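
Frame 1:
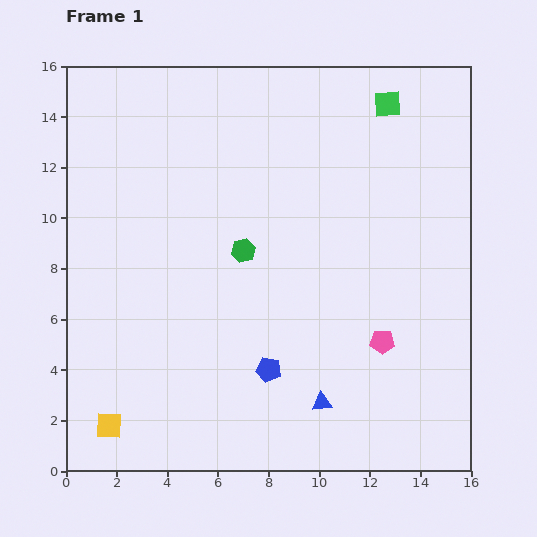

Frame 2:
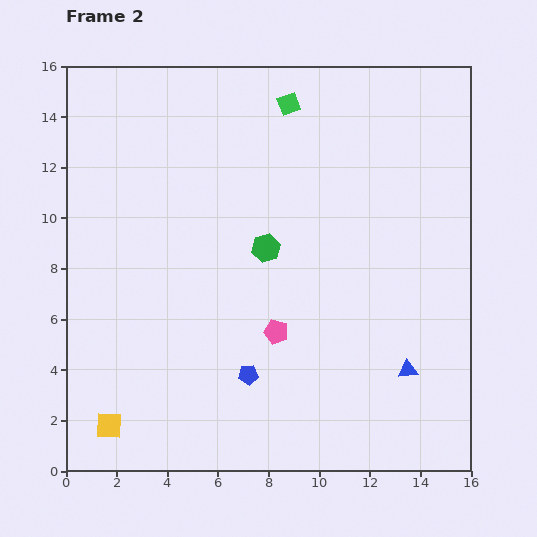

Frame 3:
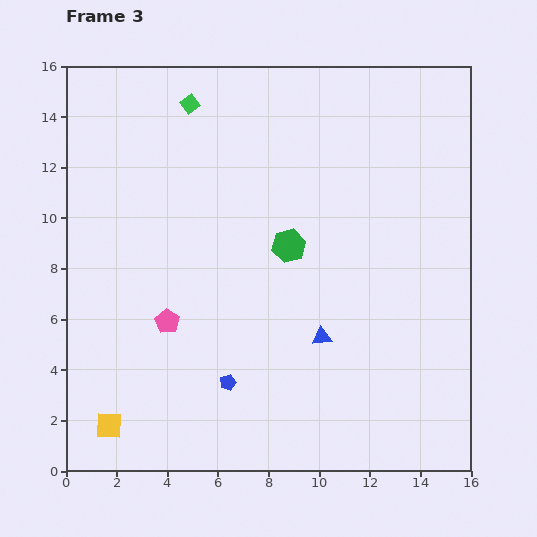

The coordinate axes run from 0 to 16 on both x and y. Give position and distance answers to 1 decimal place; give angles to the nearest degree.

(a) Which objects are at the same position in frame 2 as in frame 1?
the yellow square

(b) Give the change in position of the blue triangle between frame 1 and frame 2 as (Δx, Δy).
(3.4, 1.3)

The blue triangle was at (10.1, 2.7) in frame 1 and (13.5, 4.0) in frame 2.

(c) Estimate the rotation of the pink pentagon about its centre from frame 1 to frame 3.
31° clockwise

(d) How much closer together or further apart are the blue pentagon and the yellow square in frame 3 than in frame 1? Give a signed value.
-1.7

Distance in frame 1: 6.7. Distance in frame 3: 5.0.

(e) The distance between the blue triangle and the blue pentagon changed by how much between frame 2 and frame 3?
-2.2

Distance in frame 2: 6.3. Distance in frame 3: 4.1.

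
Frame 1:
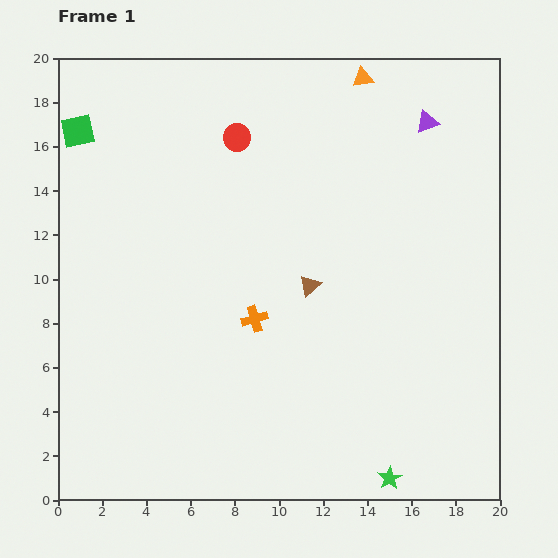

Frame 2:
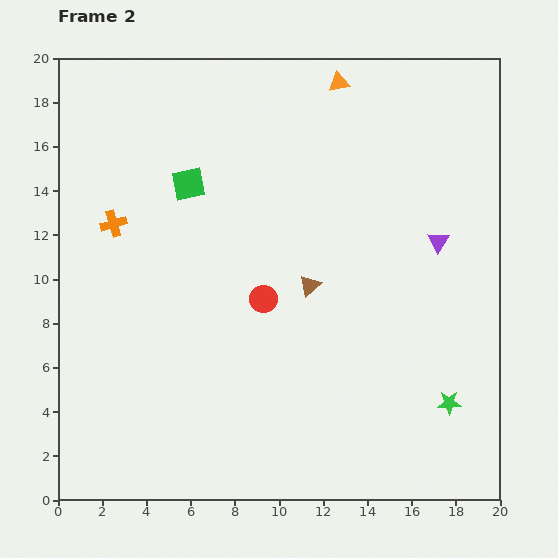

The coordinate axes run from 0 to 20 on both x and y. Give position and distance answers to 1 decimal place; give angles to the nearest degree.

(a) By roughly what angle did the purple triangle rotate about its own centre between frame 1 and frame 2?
36° counter-clockwise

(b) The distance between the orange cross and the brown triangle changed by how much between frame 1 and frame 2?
+6.4

Distance in frame 1: 2.9. Distance in frame 2: 9.3.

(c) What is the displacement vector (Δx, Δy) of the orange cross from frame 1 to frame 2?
(-6.4, 4.3)

The orange cross was at (8.9, 8.2) in frame 1 and (2.5, 12.5) in frame 2.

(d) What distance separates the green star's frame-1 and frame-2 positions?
4.3

The green star moved from (15.0, 1.0) to (17.7, 4.4), a distance of √(2.7² + 3.4²) ≈ 4.3.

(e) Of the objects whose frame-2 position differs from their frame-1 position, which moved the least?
the orange triangle

(moved 1.1)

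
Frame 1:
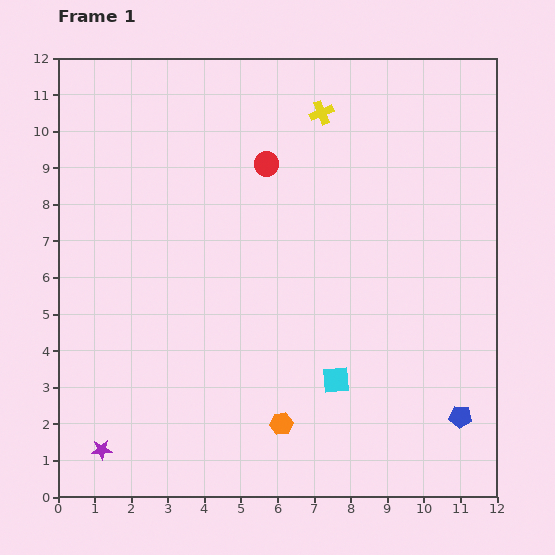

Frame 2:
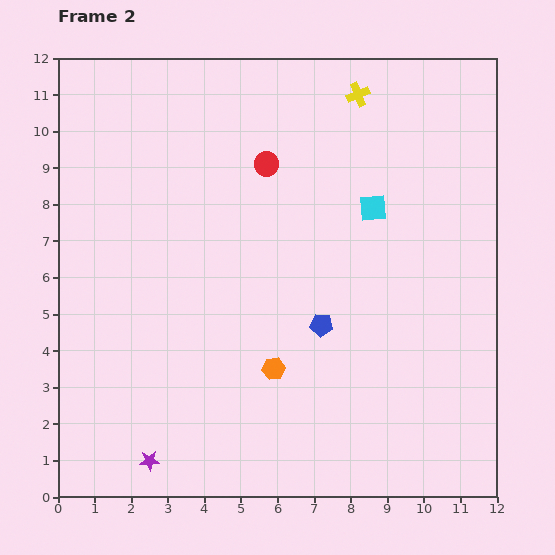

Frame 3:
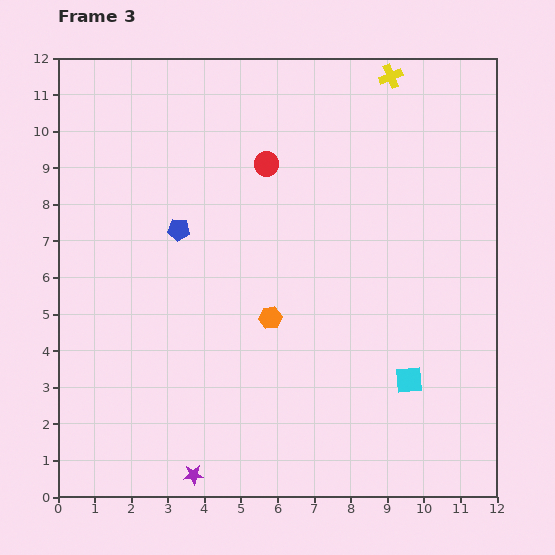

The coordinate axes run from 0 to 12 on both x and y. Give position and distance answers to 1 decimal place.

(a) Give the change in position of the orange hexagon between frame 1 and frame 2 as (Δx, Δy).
(-0.2, 1.5)

The orange hexagon was at (6.1, 2.0) in frame 1 and (5.9, 3.5) in frame 2.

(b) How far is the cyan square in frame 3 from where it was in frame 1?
2.0

The cyan square moved from (7.6, 3.2) to (9.6, 3.2), a distance of √(2.0² + 0.0²) ≈ 2.0.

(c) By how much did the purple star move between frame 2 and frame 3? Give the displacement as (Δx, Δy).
(1.2, -0.4)

The purple star was at (2.5, 1.0) in frame 2 and (3.7, 0.6) in frame 3.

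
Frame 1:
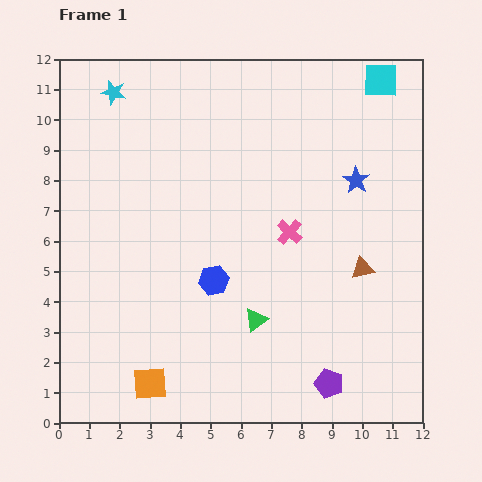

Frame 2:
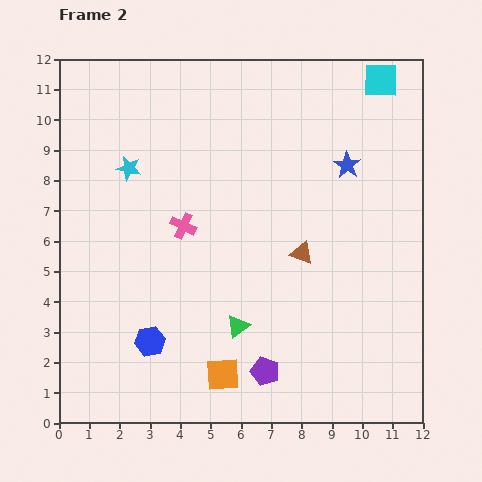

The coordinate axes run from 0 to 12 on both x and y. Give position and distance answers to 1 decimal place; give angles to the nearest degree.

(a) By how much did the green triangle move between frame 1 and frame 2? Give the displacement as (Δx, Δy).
(-0.6, -0.2)

The green triangle was at (6.5, 3.4) in frame 1 and (5.9, 3.2) in frame 2.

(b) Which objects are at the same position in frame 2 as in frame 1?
the cyan square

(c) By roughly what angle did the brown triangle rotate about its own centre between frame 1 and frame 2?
29° clockwise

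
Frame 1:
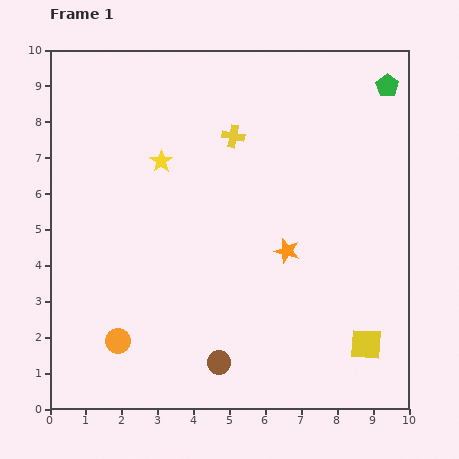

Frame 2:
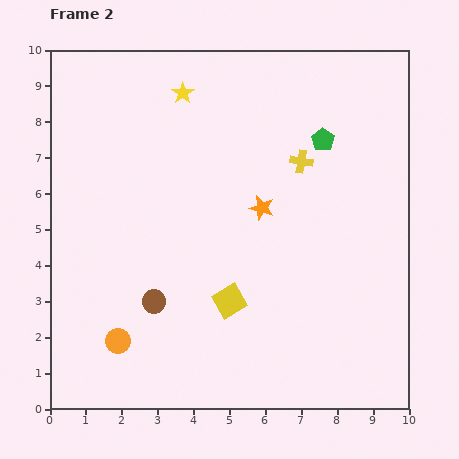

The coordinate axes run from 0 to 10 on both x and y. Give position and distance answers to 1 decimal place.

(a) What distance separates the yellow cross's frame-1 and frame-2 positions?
2.0

The yellow cross moved from (5.1, 7.6) to (7.0, 6.9), a distance of √(1.9² + 0.7²) ≈ 2.0.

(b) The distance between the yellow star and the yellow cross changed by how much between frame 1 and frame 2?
+1.7

Distance in frame 1: 2.1. Distance in frame 2: 3.8.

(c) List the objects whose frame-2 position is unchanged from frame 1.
the orange circle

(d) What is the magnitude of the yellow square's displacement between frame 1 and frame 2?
4.0

The yellow square moved from (8.8, 1.8) to (5.0, 3.0), a distance of √(3.8² + 1.2²) ≈ 4.0.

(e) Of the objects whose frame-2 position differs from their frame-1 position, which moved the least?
the orange star

(moved 1.4)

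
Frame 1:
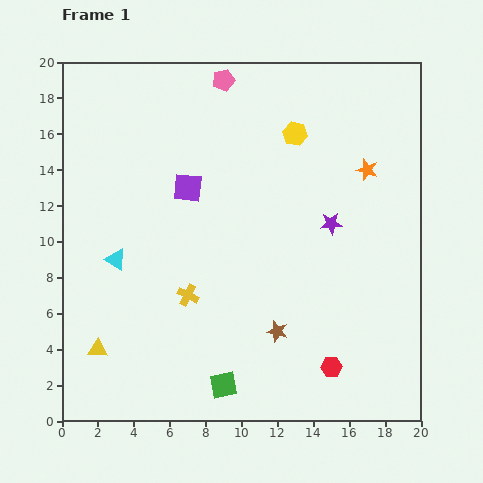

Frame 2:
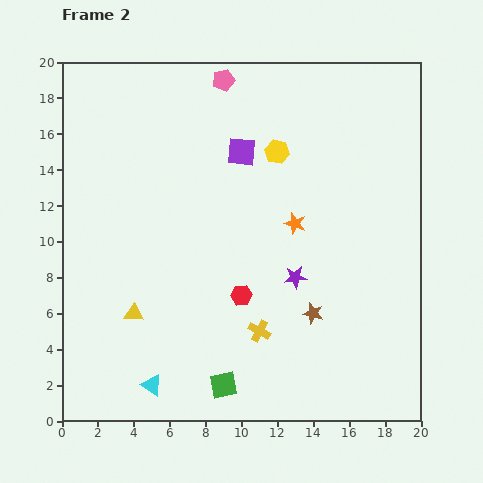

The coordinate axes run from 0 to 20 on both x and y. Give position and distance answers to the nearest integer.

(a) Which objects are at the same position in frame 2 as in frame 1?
the pink pentagon, the green square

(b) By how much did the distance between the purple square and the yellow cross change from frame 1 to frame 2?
+4

Distance in frame 1: 6. Distance in frame 2: 10.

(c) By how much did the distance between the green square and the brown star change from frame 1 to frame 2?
+2

Distance in frame 1: 4. Distance in frame 2: 6.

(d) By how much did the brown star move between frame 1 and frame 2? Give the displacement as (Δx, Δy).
(2, 1)

The brown star was at (12, 5) in frame 1 and (14, 6) in frame 2.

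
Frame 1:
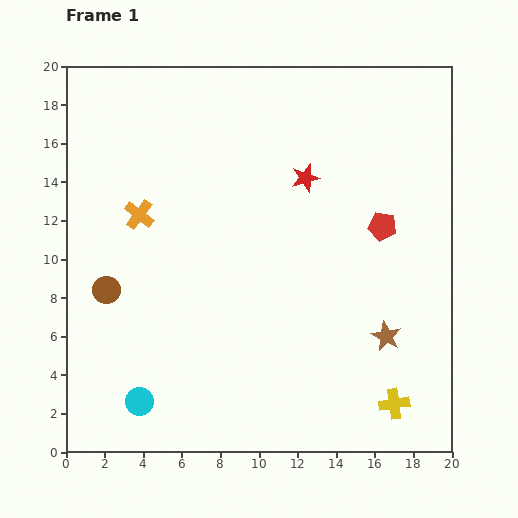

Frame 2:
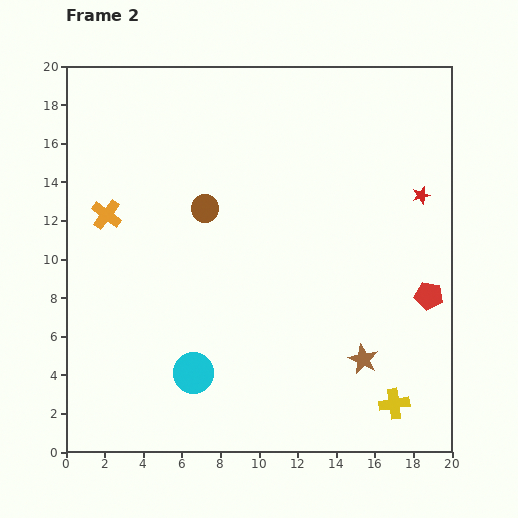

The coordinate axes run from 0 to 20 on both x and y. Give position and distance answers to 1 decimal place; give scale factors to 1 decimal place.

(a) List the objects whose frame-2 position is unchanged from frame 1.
the yellow cross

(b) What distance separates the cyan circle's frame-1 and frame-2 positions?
3.2

The cyan circle moved from (3.8, 2.6) to (6.6, 4.1), a distance of √(2.8² + 1.5²) ≈ 3.2.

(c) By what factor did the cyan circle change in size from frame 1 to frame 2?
1.4×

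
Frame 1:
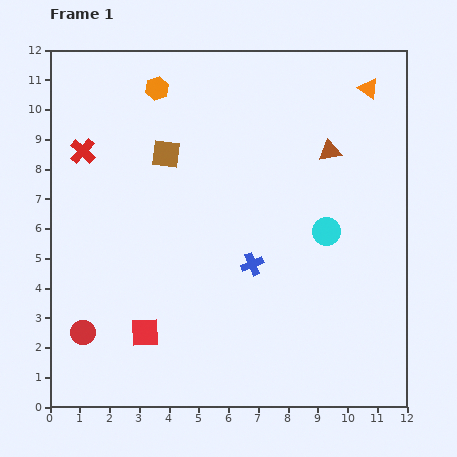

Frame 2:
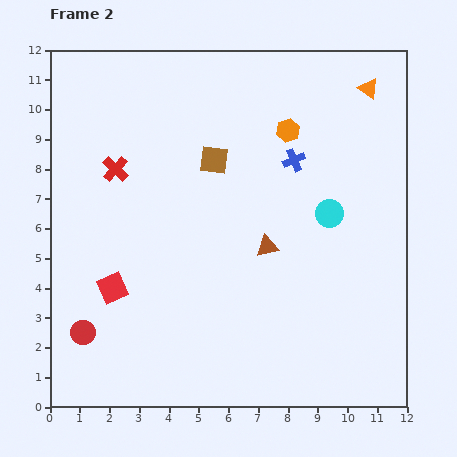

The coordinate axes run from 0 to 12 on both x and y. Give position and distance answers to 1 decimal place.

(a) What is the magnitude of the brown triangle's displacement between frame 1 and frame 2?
3.8

The brown triangle moved from (9.4, 8.6) to (7.3, 5.4), a distance of √(2.1² + 3.2²) ≈ 3.8.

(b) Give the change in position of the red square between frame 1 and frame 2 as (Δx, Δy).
(-1.1, 1.5)

The red square was at (3.2, 2.5) in frame 1 and (2.1, 4.0) in frame 2.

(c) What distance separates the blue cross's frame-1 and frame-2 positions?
3.8

The blue cross moved from (6.8, 4.8) to (8.2, 8.3), a distance of √(1.4² + 3.5²) ≈ 3.8.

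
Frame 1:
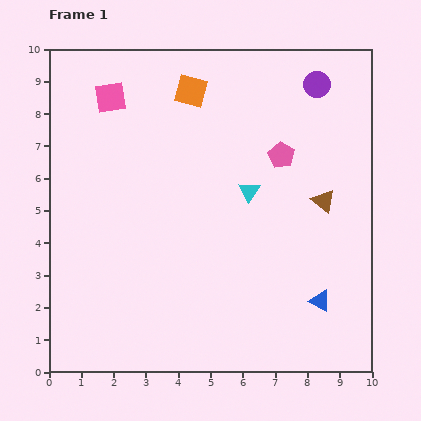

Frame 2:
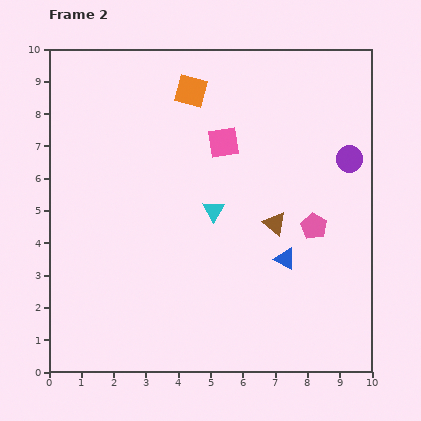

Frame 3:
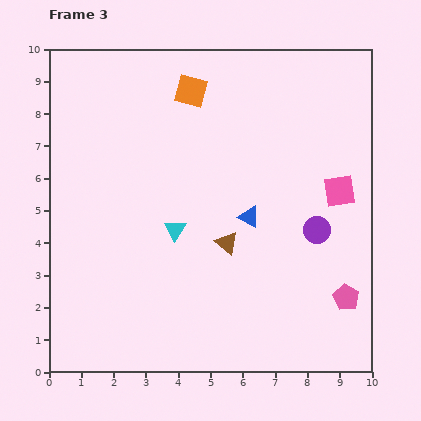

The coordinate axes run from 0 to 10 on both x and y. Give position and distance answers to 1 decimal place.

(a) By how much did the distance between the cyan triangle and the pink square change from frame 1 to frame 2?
-3.1

Distance in frame 1: 5.2. Distance in frame 2: 2.1.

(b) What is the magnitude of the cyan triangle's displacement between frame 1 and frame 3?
2.6

The cyan triangle moved from (6.2, 5.6) to (3.9, 4.4), a distance of √(2.3² + 1.2²) ≈ 2.6.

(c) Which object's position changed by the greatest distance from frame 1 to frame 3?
the pink square

(moved 7.7; next 4.8)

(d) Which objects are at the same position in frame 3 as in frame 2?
the orange square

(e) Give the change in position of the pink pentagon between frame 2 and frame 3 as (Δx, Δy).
(1.0, -2.2)

The pink pentagon was at (8.2, 4.5) in frame 2 and (9.2, 2.3) in frame 3.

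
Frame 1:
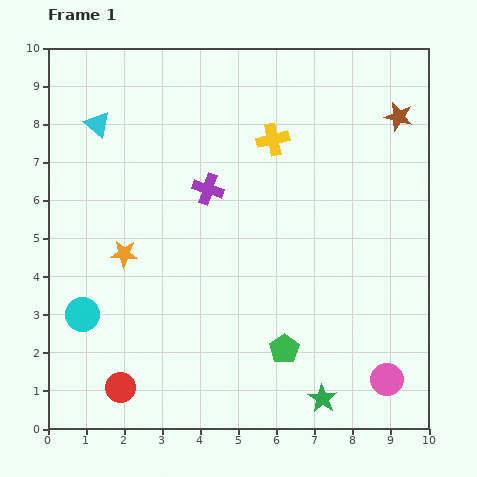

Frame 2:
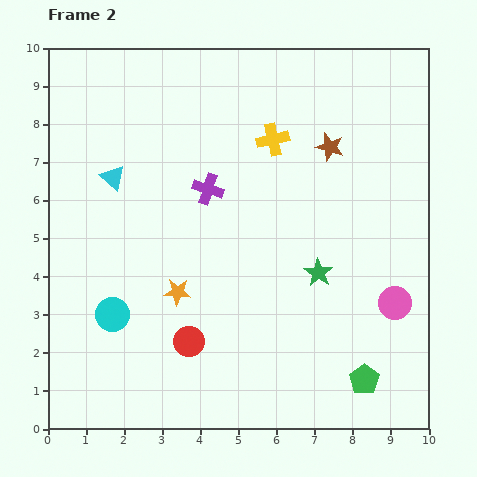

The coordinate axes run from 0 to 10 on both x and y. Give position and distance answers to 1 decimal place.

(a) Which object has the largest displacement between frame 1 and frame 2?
the green star

(moved 3.3; next 2.2)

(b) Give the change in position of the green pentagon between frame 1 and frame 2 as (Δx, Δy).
(2.1, -0.8)

The green pentagon was at (6.2, 2.1) in frame 1 and (8.3, 1.3) in frame 2.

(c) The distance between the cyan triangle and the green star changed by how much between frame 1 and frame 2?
-3.3

Distance in frame 1: 9.3. Distance in frame 2: 6.0.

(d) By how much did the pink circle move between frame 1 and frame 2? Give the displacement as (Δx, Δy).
(0.2, 2.0)

The pink circle was at (8.9, 1.3) in frame 1 and (9.1, 3.3) in frame 2.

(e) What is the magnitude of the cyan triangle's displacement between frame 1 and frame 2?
1.5

The cyan triangle moved from (1.3, 8.0) to (1.7, 6.6), a distance of √(0.4² + 1.4²) ≈ 1.5.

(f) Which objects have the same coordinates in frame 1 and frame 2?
the purple cross, the yellow cross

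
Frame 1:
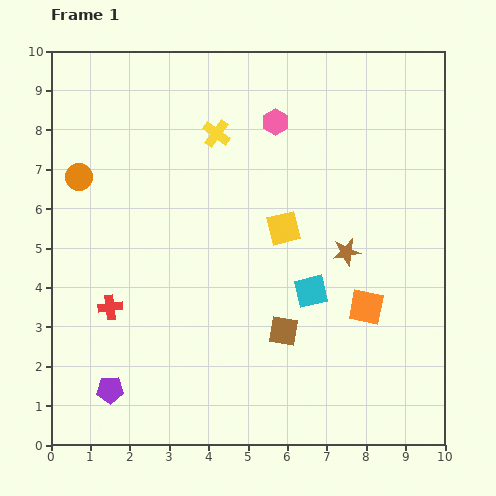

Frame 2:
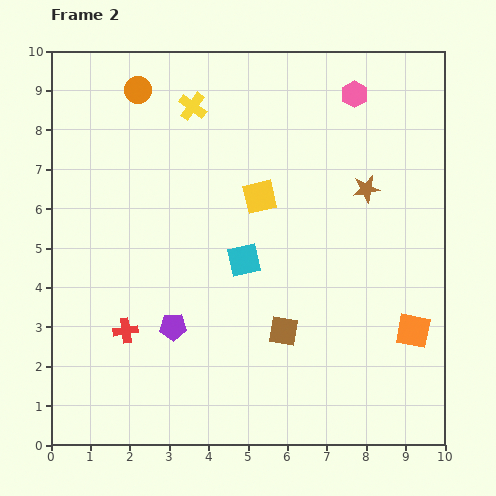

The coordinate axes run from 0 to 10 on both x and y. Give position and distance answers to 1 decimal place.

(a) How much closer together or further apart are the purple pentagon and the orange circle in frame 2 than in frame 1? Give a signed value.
+0.6

Distance in frame 1: 5.5. Distance in frame 2: 6.1.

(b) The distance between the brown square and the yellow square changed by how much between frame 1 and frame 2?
+0.9

Distance in frame 1: 2.6. Distance in frame 2: 3.5.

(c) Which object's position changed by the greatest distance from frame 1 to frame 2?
the orange circle

(moved 2.7; next 2.3)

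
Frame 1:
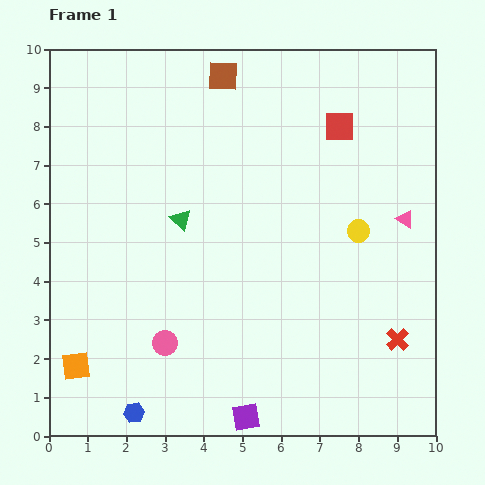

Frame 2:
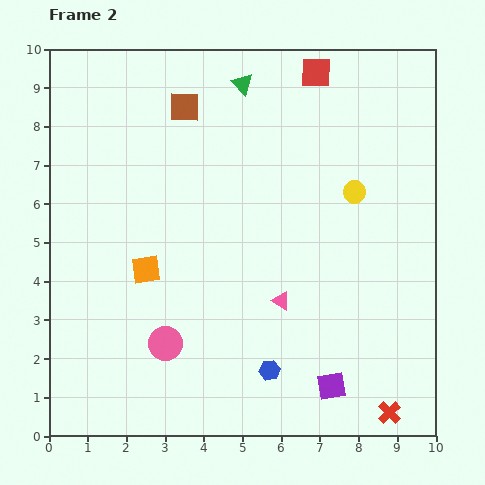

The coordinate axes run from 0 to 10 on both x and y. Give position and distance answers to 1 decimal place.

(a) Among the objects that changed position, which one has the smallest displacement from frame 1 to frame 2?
the yellow circle

(moved 1.0)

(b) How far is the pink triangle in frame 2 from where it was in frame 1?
3.8

The pink triangle moved from (9.2, 5.6) to (6.0, 3.5), a distance of √(3.2² + 2.1²) ≈ 3.8.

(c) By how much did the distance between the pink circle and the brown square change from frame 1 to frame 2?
-1.0

Distance in frame 1: 7.1. Distance in frame 2: 6.1.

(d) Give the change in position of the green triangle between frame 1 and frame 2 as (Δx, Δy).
(1.6, 3.5)

The green triangle was at (3.4, 5.6) in frame 1 and (5.0, 9.1) in frame 2.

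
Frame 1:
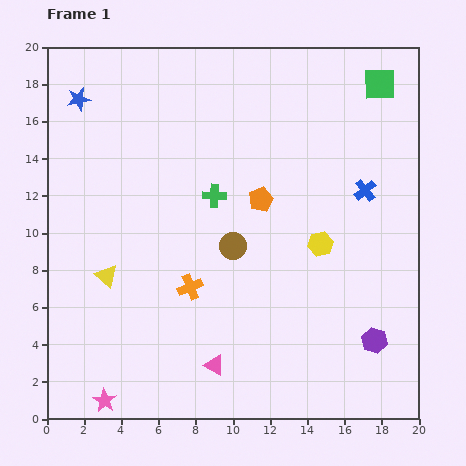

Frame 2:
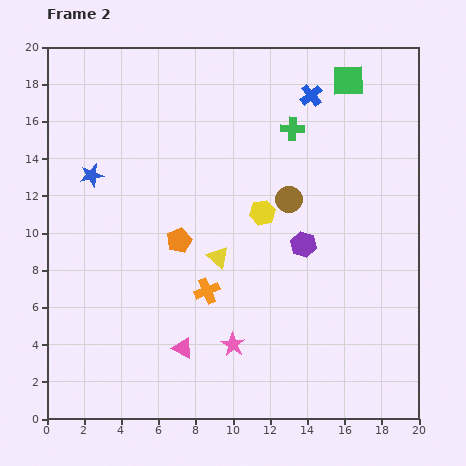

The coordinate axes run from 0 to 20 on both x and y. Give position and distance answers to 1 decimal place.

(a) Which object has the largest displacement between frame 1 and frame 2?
the pink star

(moved 7.5; next 6.4)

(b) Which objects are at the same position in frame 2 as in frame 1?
none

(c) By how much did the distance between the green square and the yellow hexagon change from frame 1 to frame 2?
-0.7

Distance in frame 1: 9.2. Distance in frame 2: 8.5.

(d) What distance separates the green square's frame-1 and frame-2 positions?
1.7

The green square moved from (17.9, 18.0) to (16.2, 18.2), a distance of √(1.7² + 0.2²) ≈ 1.7.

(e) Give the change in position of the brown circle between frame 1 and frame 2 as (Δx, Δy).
(3.0, 2.5)

The brown circle was at (10.0, 9.3) in frame 1 and (13.0, 11.8) in frame 2.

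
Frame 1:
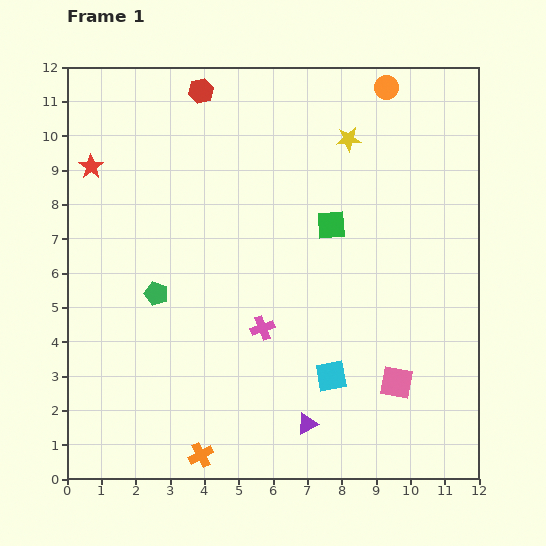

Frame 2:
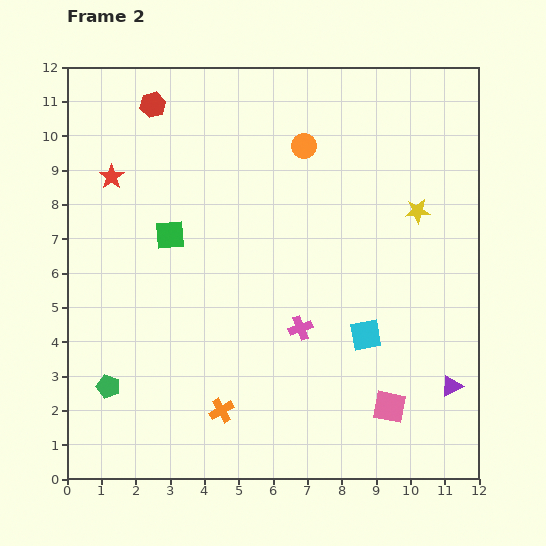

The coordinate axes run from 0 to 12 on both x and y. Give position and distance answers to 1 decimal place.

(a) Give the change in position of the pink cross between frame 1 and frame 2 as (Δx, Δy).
(1.1, 0.0)

The pink cross was at (5.7, 4.4) in frame 1 and (6.8, 4.4) in frame 2.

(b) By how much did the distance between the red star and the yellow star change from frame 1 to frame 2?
+1.5

Distance in frame 1: 7.5. Distance in frame 2: 9.0.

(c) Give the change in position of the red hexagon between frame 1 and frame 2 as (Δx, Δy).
(-1.4, -0.4)

The red hexagon was at (3.9, 11.3) in frame 1 and (2.5, 10.9) in frame 2.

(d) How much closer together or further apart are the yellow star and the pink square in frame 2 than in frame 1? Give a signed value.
-1.4

Distance in frame 1: 7.2. Distance in frame 2: 5.8.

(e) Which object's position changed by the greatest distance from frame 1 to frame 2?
the green square

(moved 4.7; next 4.3)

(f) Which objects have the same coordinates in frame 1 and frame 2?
none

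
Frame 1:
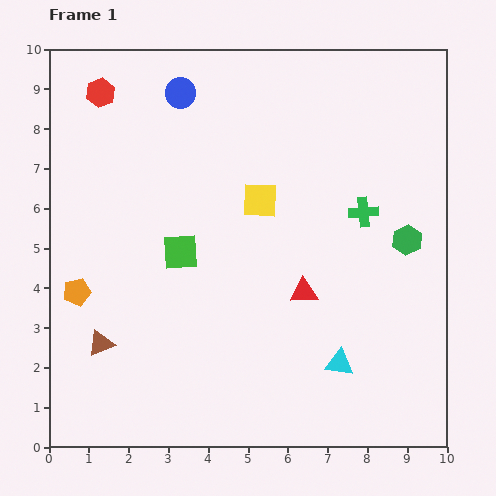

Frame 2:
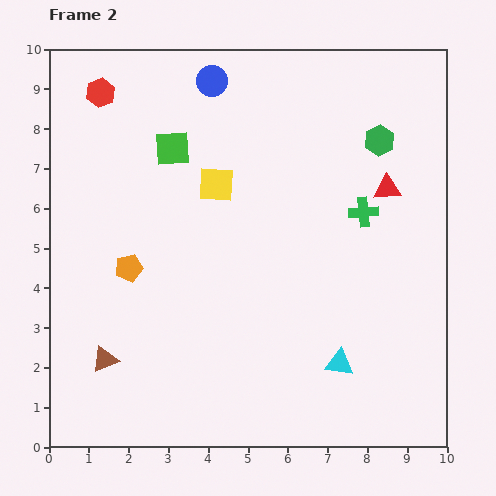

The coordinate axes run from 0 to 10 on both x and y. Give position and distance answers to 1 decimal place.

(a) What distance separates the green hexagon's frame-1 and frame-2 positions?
2.6

The green hexagon moved from (9.0, 5.2) to (8.3, 7.7), a distance of √(0.7² + 2.5²) ≈ 2.6.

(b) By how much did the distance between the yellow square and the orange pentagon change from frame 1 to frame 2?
-2.1

Distance in frame 1: 5.1. Distance in frame 2: 3.0.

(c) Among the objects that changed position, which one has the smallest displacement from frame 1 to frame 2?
the brown triangle

(moved 0.4)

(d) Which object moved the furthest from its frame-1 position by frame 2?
the red triangle

(moved 3.3; next 2.6)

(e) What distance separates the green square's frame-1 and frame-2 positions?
2.6

The green square moved from (3.3, 4.9) to (3.1, 7.5), a distance of √(0.2² + 2.6²) ≈ 2.6.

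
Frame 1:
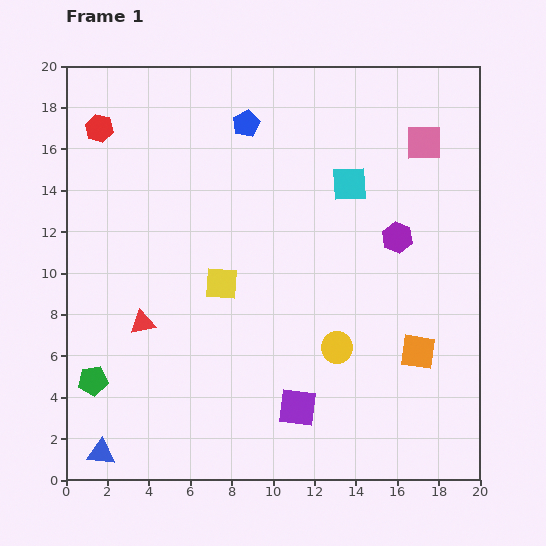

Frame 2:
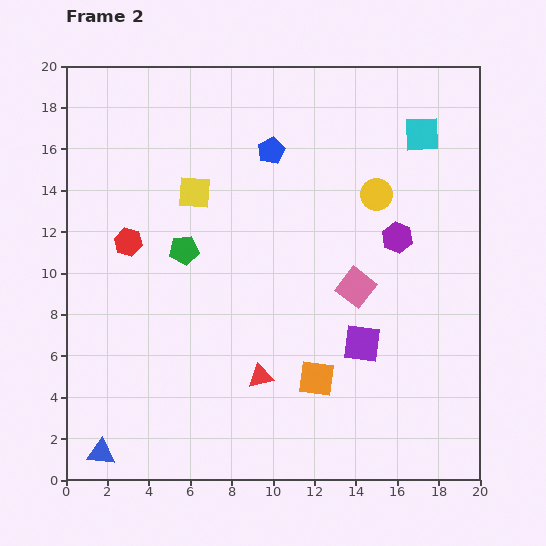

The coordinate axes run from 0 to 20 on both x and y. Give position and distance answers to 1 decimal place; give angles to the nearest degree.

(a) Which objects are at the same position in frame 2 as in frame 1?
the purple hexagon, the blue triangle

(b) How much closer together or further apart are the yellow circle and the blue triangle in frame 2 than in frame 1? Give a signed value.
+5.8

Distance in frame 1: 12.5. Distance in frame 2: 18.3.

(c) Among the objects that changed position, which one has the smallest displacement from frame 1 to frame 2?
the blue pentagon

(moved 1.8)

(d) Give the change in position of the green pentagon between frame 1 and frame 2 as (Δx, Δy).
(4.4, 6.3)

The green pentagon was at (1.3, 4.8) in frame 1 and (5.7, 11.1) in frame 2.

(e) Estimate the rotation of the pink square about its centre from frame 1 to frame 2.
38° clockwise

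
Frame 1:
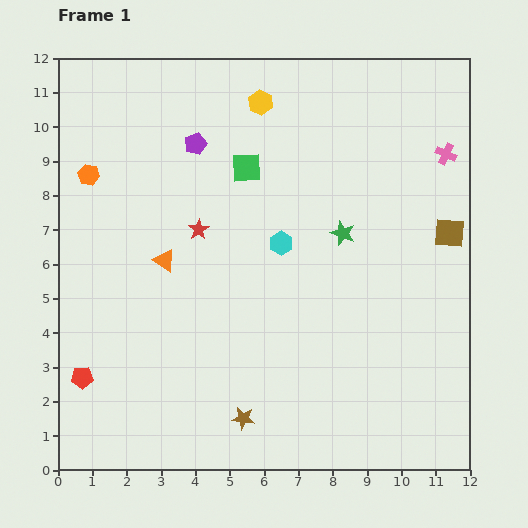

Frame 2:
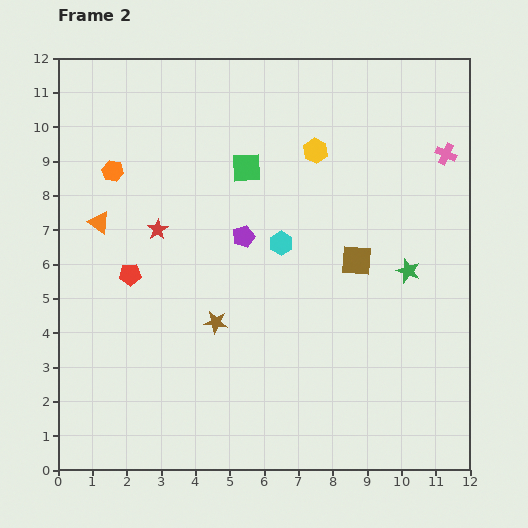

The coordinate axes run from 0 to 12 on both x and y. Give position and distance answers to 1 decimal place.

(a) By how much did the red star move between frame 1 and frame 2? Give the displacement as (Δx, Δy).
(-1.2, 0.0)

The red star was at (4.1, 7.0) in frame 1 and (2.9, 7.0) in frame 2.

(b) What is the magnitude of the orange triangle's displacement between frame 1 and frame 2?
2.2

The orange triangle moved from (3.1, 6.1) to (1.2, 7.2), a distance of √(1.9² + 1.1²) ≈ 2.2.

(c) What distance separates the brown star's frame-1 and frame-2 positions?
2.9

The brown star moved from (5.4, 1.5) to (4.6, 4.3), a distance of √(0.8² + 2.8²) ≈ 2.9.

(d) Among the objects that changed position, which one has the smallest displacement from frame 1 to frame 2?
the orange hexagon

(moved 0.7)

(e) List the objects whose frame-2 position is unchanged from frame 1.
the pink cross, the cyan hexagon, the green square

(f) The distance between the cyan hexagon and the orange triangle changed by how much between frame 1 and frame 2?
+1.9

Distance in frame 1: 3.4. Distance in frame 2: 5.3.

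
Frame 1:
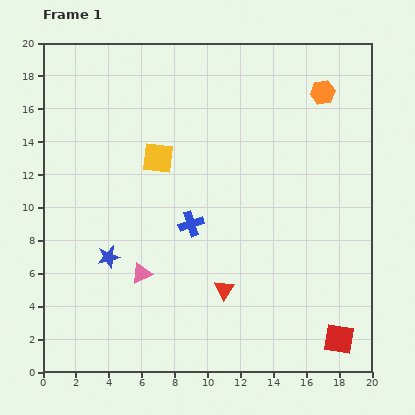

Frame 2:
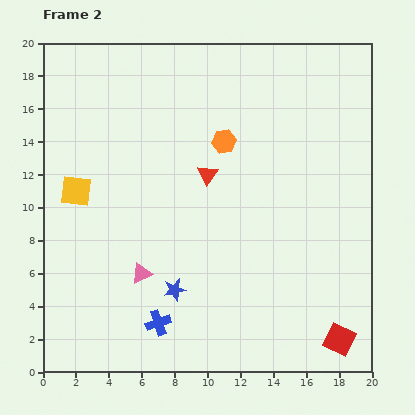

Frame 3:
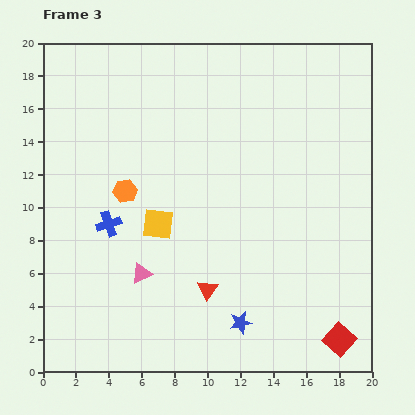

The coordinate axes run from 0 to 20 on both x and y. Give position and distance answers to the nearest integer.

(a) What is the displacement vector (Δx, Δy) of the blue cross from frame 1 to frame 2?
(-2, -6)

The blue cross was at (9, 9) in frame 1 and (7, 3) in frame 2.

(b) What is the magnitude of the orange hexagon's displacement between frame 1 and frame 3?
13

The orange hexagon moved from (17, 17) to (5, 11), a distance of √(12² + 6²) ≈ 13.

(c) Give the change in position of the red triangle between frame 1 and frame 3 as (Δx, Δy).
(-1, 0)

The red triangle was at (11, 5) in frame 1 and (10, 5) in frame 3.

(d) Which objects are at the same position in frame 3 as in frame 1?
the red square, the pink triangle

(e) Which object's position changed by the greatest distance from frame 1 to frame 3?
the orange hexagon

(moved 13; next 9)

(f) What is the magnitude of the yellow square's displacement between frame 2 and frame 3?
5

The yellow square moved from (2, 11) to (7, 9), a distance of √(5² + 2²) ≈ 5.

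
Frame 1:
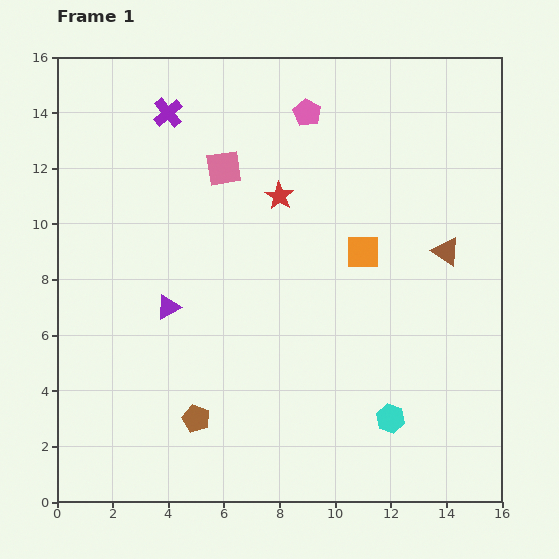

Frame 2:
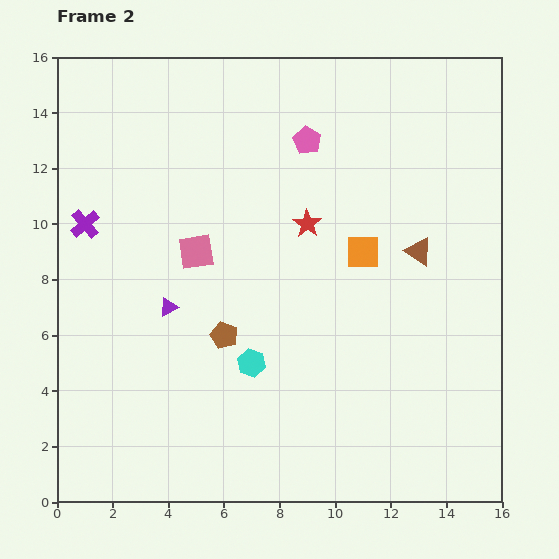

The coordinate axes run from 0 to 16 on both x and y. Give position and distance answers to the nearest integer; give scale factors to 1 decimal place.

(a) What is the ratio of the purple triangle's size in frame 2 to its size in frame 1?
0.8×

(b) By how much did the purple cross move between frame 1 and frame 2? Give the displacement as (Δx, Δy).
(-3, -4)

The purple cross was at (4, 14) in frame 1 and (1, 10) in frame 2.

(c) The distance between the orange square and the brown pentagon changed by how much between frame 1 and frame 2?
-2

Distance in frame 1: 8. Distance in frame 2: 6.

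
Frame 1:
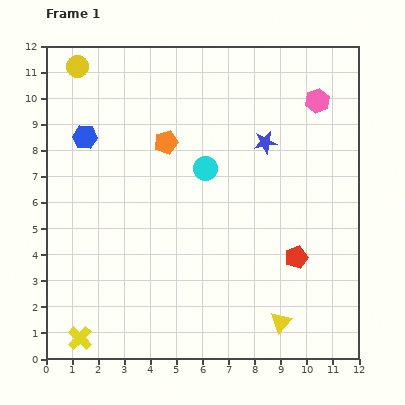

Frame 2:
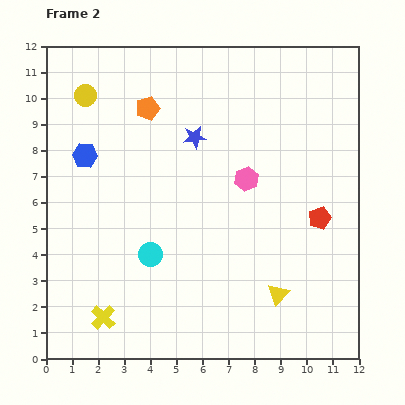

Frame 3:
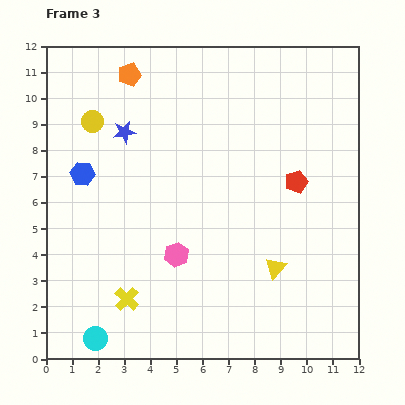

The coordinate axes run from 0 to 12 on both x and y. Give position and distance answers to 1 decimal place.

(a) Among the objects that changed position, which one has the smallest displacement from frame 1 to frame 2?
the blue hexagon

(moved 0.7)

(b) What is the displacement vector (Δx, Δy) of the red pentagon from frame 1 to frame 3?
(0.0, 2.9)

The red pentagon was at (9.6, 3.9) in frame 1 and (9.6, 6.8) in frame 3.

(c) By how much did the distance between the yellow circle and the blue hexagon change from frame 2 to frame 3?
-0.3

Distance in frame 2: 2.3. Distance in frame 3: 2.0.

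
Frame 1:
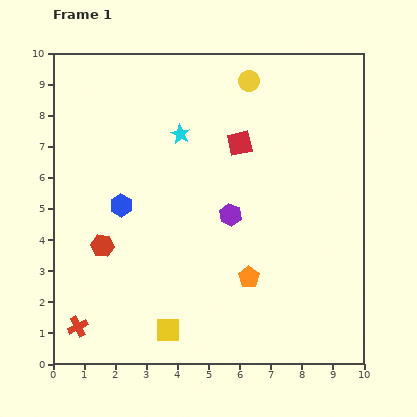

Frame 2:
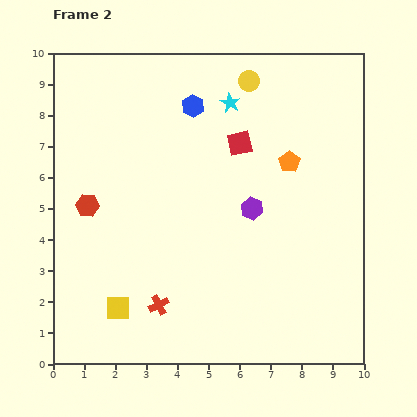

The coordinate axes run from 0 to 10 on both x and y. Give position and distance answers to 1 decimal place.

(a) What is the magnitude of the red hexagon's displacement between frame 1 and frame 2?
1.4

The red hexagon moved from (1.6, 3.8) to (1.1, 5.1), a distance of √(0.5² + 1.3²) ≈ 1.4.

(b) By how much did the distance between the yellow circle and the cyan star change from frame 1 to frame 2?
-1.9

Distance in frame 1: 2.8. Distance in frame 2: 0.9.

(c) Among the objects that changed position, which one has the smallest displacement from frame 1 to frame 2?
the purple hexagon

(moved 0.7)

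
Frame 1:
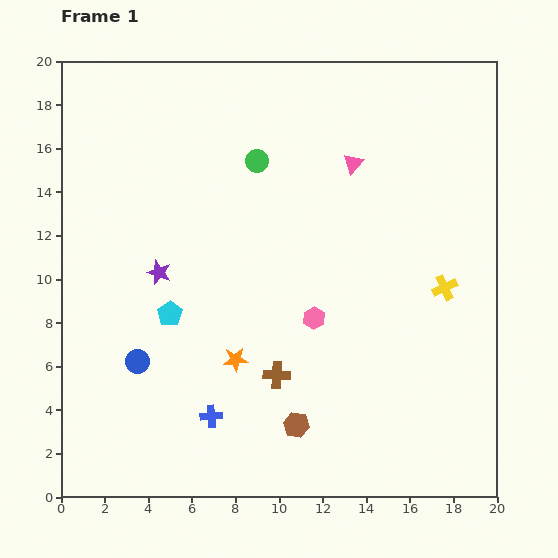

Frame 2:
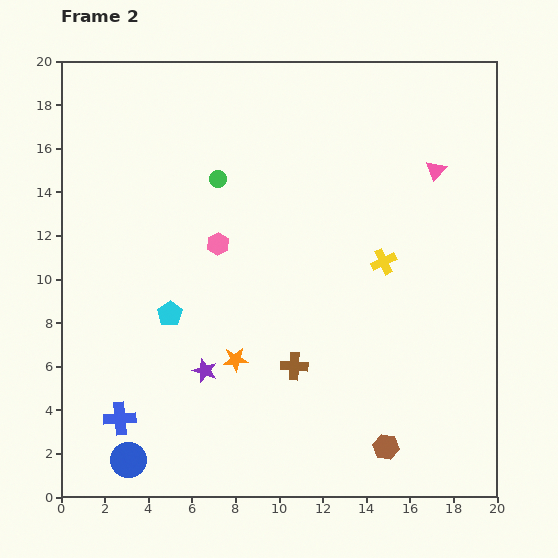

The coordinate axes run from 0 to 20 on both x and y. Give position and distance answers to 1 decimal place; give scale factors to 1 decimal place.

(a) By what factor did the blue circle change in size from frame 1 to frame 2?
1.5×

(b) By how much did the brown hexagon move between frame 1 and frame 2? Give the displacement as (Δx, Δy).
(4.1, -1.0)

The brown hexagon was at (10.8, 3.3) in frame 1 and (14.9, 2.3) in frame 2.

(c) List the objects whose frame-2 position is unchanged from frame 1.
the cyan pentagon, the orange star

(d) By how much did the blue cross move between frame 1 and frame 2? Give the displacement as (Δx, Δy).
(-4.2, -0.1)

The blue cross was at (6.9, 3.7) in frame 1 and (2.7, 3.6) in frame 2.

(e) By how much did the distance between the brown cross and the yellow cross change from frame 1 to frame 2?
-2.4

Distance in frame 1: 8.7. Distance in frame 2: 6.3.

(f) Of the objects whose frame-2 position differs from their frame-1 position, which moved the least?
the brown cross

(moved 0.9)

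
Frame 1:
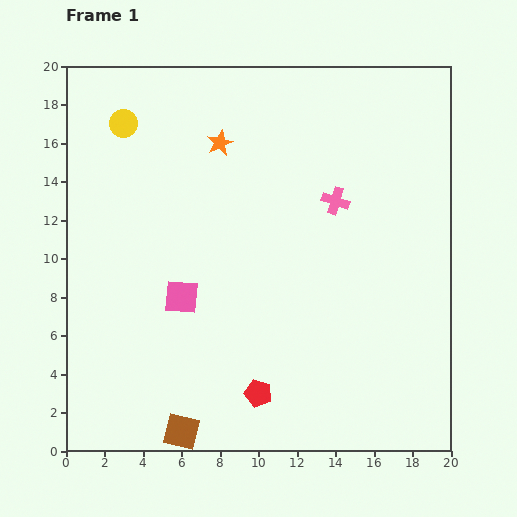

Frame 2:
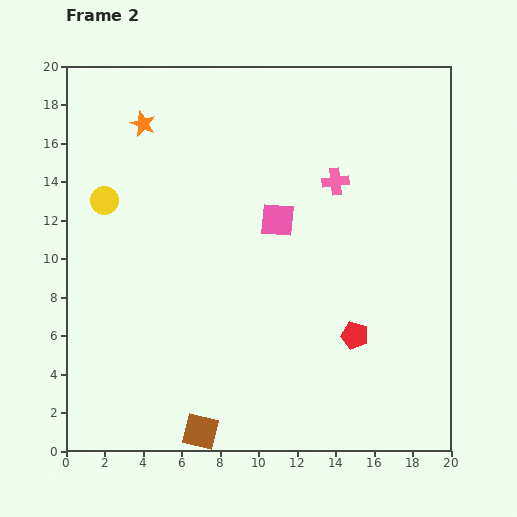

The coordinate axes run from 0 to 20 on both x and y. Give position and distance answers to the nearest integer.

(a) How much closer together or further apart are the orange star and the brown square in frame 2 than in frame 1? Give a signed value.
+1

Distance in frame 1: 15. Distance in frame 2: 16.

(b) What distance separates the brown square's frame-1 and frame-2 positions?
1

The brown square moved from (6, 1) to (7, 1), a distance of √(1² + 0²) ≈ 1.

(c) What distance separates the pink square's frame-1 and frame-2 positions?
6

The pink square moved from (6, 8) to (11, 12), a distance of √(5² + 4²) ≈ 6.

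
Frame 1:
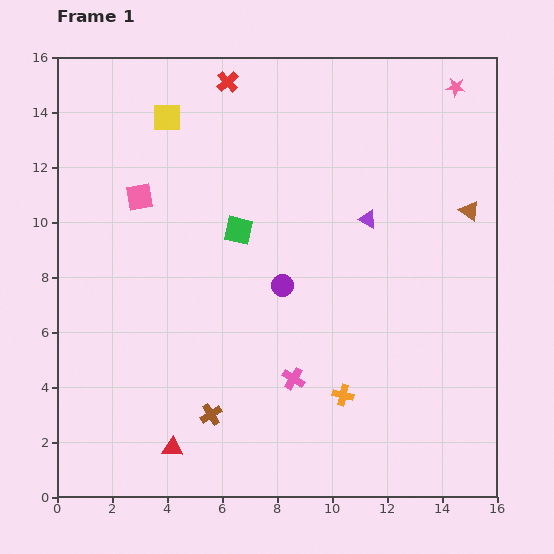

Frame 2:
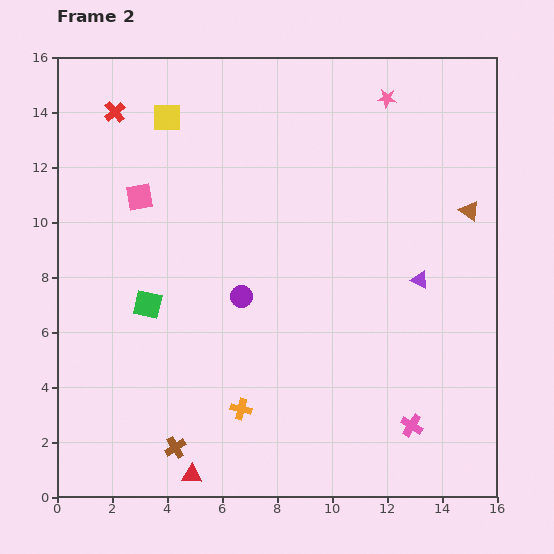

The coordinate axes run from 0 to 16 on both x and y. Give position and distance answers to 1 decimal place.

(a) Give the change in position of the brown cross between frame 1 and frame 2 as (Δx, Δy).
(-1.3, -1.2)

The brown cross was at (5.6, 3.0) in frame 1 and (4.3, 1.8) in frame 2.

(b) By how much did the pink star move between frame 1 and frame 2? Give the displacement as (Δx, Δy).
(-2.5, -0.4)

The pink star was at (14.5, 14.9) in frame 1 and (12.0, 14.5) in frame 2.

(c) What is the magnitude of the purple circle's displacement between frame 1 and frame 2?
1.6

The purple circle moved from (8.2, 7.7) to (6.7, 7.3), a distance of √(1.5² + 0.4²) ≈ 1.6.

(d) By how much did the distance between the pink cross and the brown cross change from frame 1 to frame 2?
+5.3

Distance in frame 1: 3.3. Distance in frame 2: 8.6.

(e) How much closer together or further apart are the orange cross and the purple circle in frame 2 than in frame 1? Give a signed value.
-0.5

Distance in frame 1: 4.6. Distance in frame 2: 4.1.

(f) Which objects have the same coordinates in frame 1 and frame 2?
the brown triangle, the pink square, the yellow square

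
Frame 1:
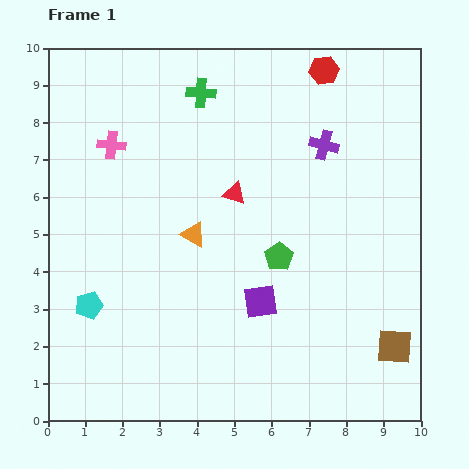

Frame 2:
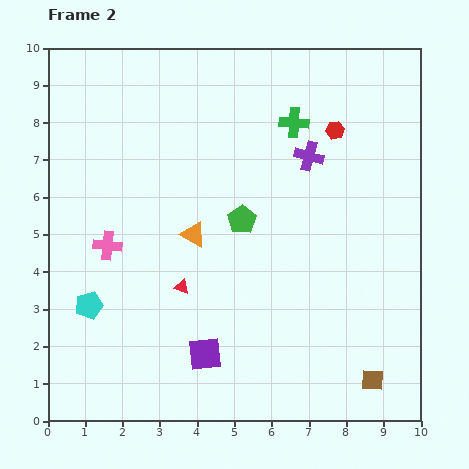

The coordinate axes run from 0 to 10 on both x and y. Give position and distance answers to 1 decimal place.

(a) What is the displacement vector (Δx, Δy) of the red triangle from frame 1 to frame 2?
(-1.4, -2.5)

The red triangle was at (5.0, 6.1) in frame 1 and (3.6, 3.6) in frame 2.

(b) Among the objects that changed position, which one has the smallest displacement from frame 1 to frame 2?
the purple cross

(moved 0.5)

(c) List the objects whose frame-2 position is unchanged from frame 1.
the orange triangle, the cyan pentagon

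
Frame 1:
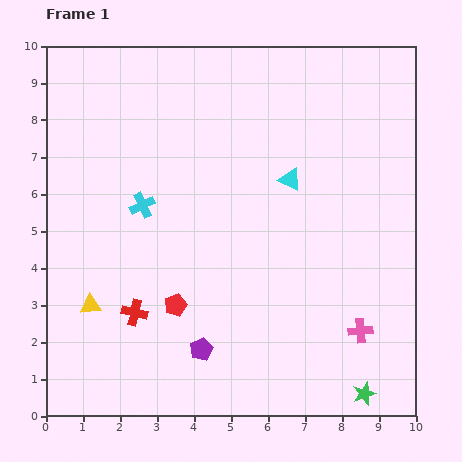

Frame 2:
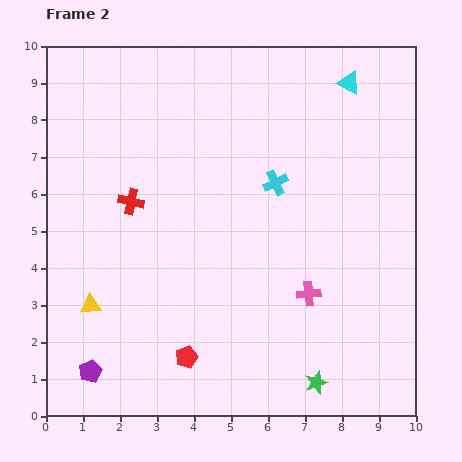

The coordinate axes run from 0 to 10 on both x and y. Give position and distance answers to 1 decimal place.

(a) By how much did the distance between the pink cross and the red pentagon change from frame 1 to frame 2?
-1.3

Distance in frame 1: 5.0. Distance in frame 2: 3.7.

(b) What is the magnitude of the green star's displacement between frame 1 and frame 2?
1.3

The green star moved from (8.6, 0.6) to (7.3, 0.9), a distance of √(1.3² + 0.3²) ≈ 1.3.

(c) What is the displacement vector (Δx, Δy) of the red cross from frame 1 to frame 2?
(-0.1, 3.0)

The red cross was at (2.4, 2.8) in frame 1 and (2.3, 5.8) in frame 2.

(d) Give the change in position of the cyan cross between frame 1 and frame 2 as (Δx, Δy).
(3.6, 0.6)

The cyan cross was at (2.6, 5.7) in frame 1 and (6.2, 6.3) in frame 2.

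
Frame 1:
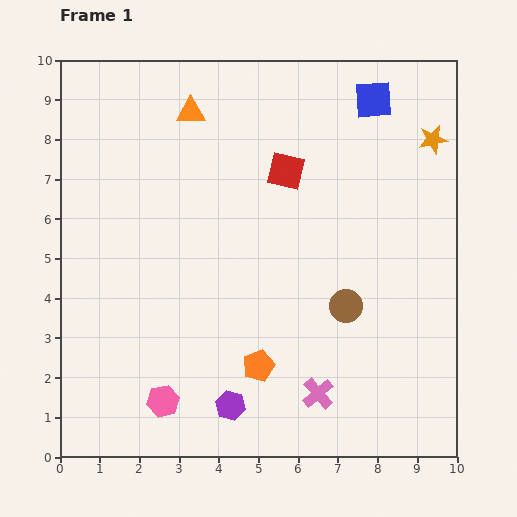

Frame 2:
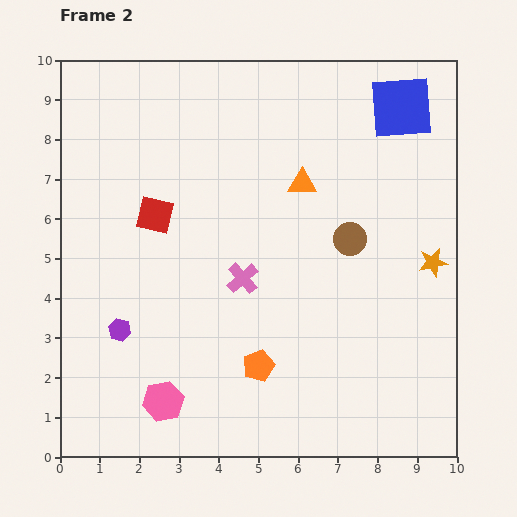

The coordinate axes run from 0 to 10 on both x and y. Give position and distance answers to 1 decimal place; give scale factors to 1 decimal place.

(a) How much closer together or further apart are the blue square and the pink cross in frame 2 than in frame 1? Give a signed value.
-1.6

Distance in frame 1: 7.5. Distance in frame 2: 5.9.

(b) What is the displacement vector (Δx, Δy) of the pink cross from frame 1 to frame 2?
(-1.9, 2.9)

The pink cross was at (6.5, 1.6) in frame 1 and (4.6, 4.5) in frame 2.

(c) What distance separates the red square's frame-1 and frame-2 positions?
3.5

The red square moved from (5.7, 7.2) to (2.4, 6.1), a distance of √(3.3² + 1.1²) ≈ 3.5.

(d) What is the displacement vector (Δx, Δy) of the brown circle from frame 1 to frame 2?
(0.1, 1.7)

The brown circle was at (7.2, 3.8) in frame 1 and (7.3, 5.5) in frame 2.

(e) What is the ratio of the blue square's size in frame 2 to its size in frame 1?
1.7×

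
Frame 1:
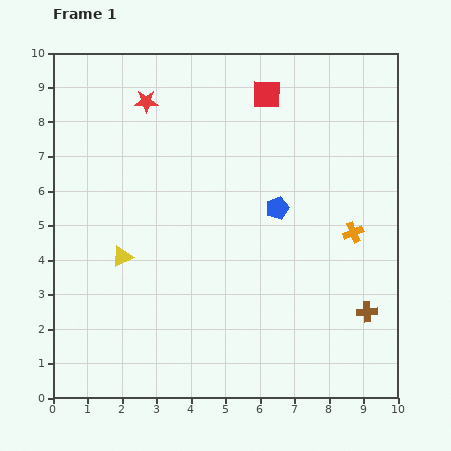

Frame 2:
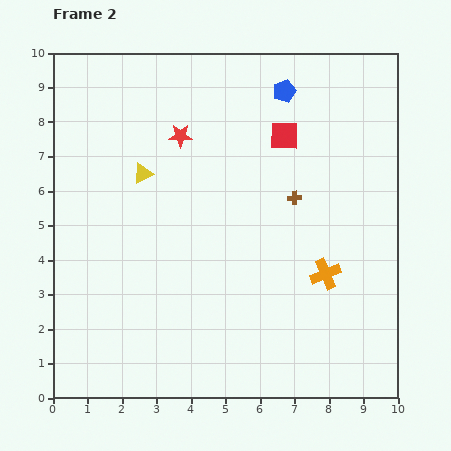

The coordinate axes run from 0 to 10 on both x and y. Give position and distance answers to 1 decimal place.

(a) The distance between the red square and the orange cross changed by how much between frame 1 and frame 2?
-0.5

Distance in frame 1: 4.7. Distance in frame 2: 4.2.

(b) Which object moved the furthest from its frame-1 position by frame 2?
the brown cross

(moved 3.9; next 3.4)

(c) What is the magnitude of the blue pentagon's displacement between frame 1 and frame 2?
3.4

The blue pentagon moved from (6.5, 5.5) to (6.7, 8.9), a distance of √(0.2² + 3.4²) ≈ 3.4.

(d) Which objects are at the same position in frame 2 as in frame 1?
none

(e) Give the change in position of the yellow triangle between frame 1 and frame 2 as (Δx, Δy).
(0.6, 2.4)

The yellow triangle was at (2.0, 4.1) in frame 1 and (2.6, 6.5) in frame 2.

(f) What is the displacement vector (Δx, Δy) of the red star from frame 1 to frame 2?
(1.0, -1.0)

The red star was at (2.7, 8.6) in frame 1 and (3.7, 7.6) in frame 2.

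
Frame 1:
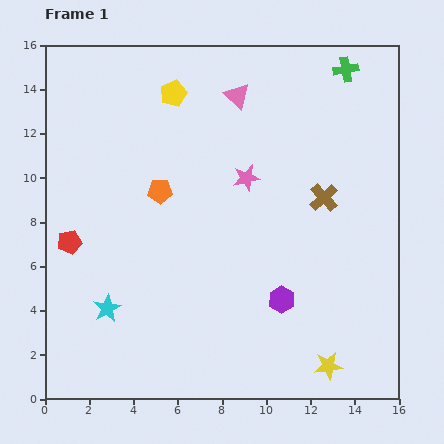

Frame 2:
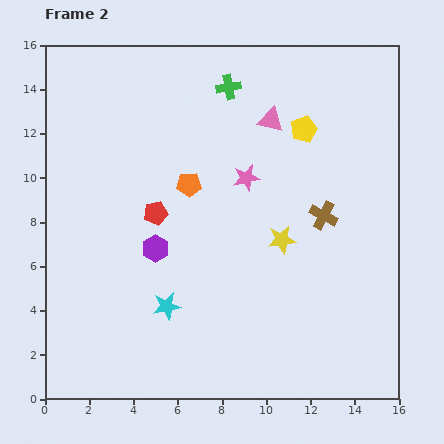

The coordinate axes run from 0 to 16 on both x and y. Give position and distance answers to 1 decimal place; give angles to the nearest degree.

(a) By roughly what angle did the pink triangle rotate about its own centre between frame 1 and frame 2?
29° counter-clockwise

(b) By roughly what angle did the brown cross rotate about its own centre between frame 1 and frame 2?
20° counter-clockwise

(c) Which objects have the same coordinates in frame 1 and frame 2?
the pink star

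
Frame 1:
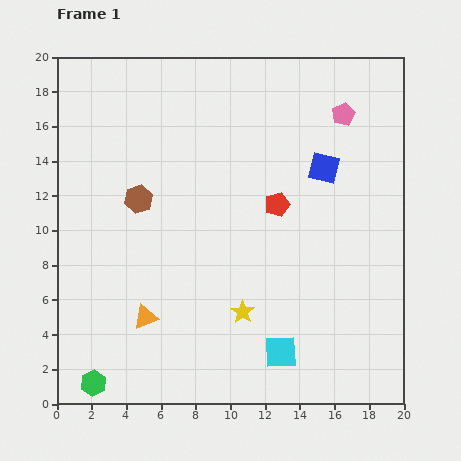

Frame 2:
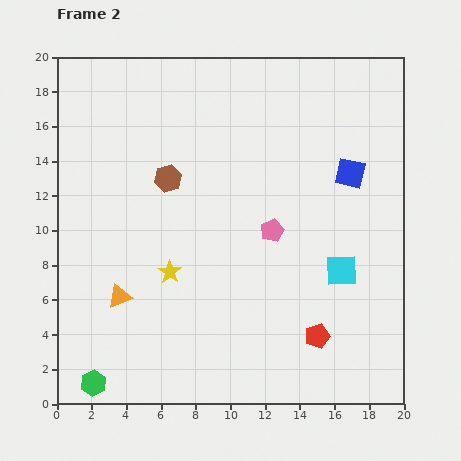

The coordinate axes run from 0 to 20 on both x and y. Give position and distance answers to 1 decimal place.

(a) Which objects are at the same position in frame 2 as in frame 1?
the green hexagon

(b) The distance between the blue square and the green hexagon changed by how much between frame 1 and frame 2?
+0.9

Distance in frame 1: 18.2. Distance in frame 2: 19.1.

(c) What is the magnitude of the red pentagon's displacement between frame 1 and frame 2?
7.9

The red pentagon moved from (12.7, 11.5) to (15.0, 3.9), a distance of √(2.3² + 7.6²) ≈ 7.9.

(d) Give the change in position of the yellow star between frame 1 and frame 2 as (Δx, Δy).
(-4.2, 2.3)

The yellow star was at (10.7, 5.3) in frame 1 and (6.5, 7.6) in frame 2.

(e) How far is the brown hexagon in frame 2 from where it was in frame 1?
2.1

The brown hexagon moved from (4.7, 11.8) to (6.4, 13.0), a distance of √(1.7² + 1.2²) ≈ 2.1.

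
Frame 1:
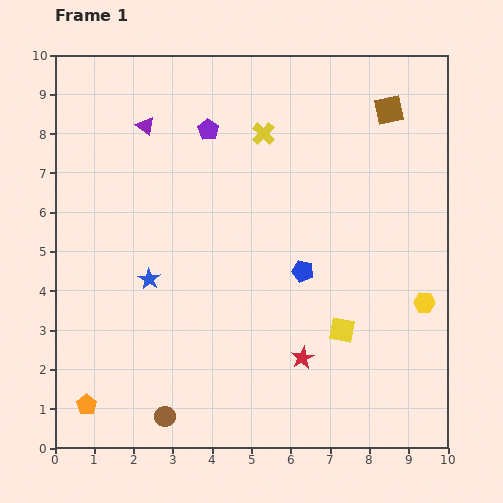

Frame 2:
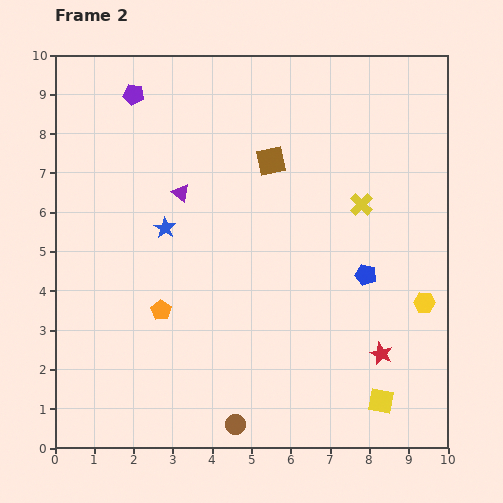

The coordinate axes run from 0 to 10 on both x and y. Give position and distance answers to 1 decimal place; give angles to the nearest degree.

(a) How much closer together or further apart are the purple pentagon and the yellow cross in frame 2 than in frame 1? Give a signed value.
+5.0

Distance in frame 1: 1.4. Distance in frame 2: 6.4.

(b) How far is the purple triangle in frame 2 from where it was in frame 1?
1.9

The purple triangle moved from (2.3, 8.2) to (3.2, 6.5), a distance of √(0.9² + 1.7²) ≈ 1.9.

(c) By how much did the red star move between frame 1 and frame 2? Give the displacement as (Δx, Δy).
(2.0, 0.1)

The red star was at (6.3, 2.3) in frame 1 and (8.3, 2.4) in frame 2.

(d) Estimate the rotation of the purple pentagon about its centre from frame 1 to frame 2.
25° counter-clockwise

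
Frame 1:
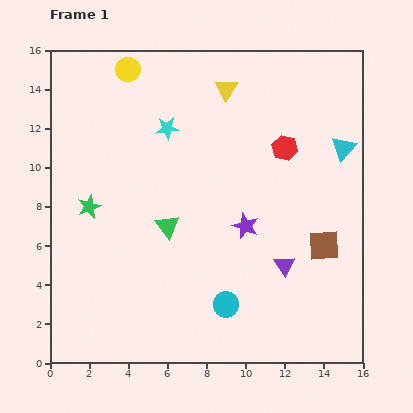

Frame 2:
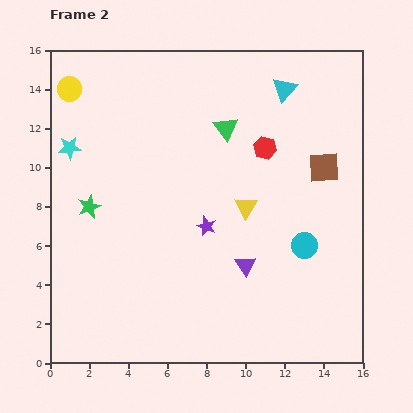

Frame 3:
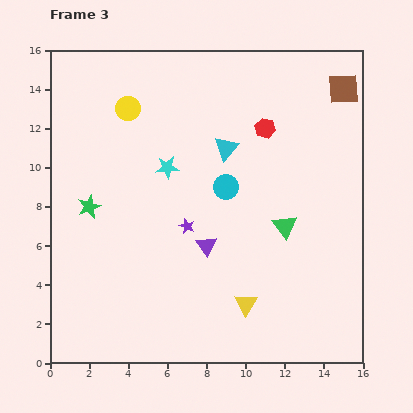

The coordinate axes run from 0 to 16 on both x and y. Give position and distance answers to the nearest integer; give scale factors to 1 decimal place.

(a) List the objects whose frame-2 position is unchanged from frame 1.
the green star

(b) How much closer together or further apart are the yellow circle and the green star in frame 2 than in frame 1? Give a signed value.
-1

Distance in frame 1: 7. Distance in frame 2: 6.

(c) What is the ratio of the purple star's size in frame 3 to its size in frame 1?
0.6×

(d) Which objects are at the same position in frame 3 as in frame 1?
the green star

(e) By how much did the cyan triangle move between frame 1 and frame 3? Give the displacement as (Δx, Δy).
(-6, 0)

The cyan triangle was at (15, 11) in frame 1 and (9, 11) in frame 3.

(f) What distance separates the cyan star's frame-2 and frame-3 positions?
5

The cyan star moved from (1, 11) to (6, 10), a distance of √(5² + 1²) ≈ 5.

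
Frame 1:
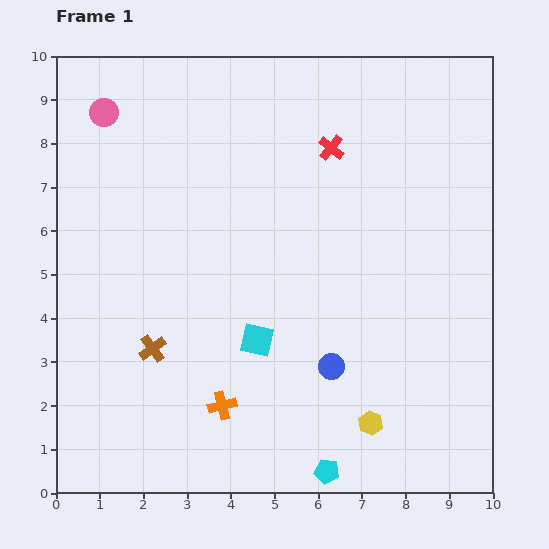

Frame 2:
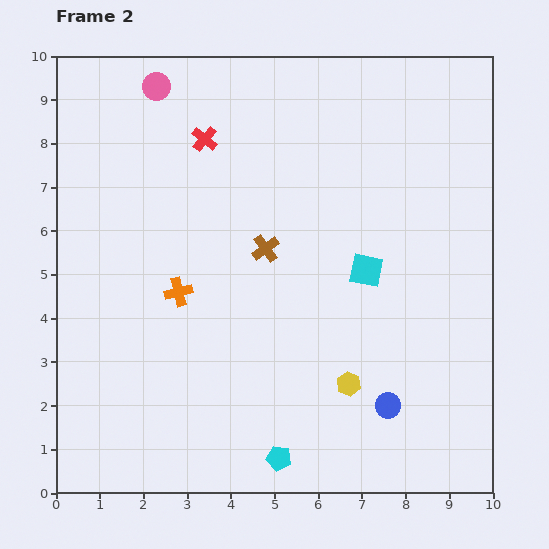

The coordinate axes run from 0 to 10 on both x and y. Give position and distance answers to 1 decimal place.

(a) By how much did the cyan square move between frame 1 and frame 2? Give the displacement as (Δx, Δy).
(2.5, 1.6)

The cyan square was at (4.6, 3.5) in frame 1 and (7.1, 5.1) in frame 2.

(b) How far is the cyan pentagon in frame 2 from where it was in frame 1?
1.1

The cyan pentagon moved from (6.2, 0.5) to (5.1, 0.8), a distance of √(1.1² + 0.3²) ≈ 1.1.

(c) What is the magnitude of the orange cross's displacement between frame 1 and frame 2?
2.8

The orange cross moved from (3.8, 2.0) to (2.8, 4.6), a distance of √(1.0² + 2.6²) ≈ 2.8.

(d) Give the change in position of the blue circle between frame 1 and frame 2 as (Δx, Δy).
(1.3, -0.9)

The blue circle was at (6.3, 2.9) in frame 1 and (7.6, 2.0) in frame 2.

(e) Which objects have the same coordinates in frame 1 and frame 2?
none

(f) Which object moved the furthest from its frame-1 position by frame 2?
the brown cross

(moved 3.5; next 3.0)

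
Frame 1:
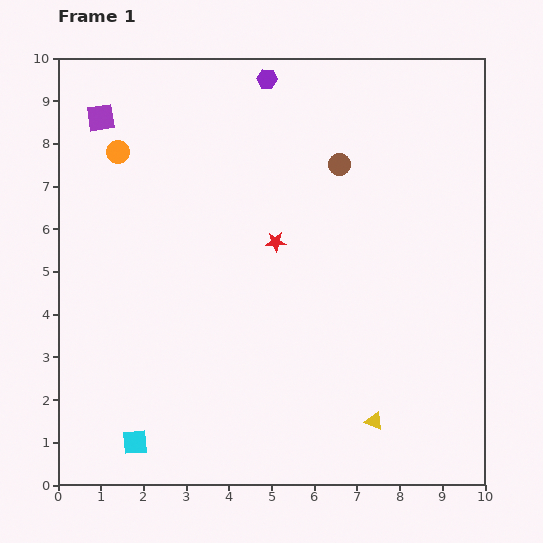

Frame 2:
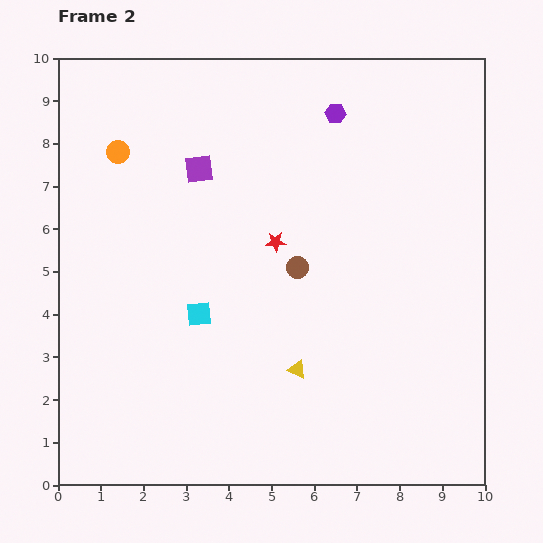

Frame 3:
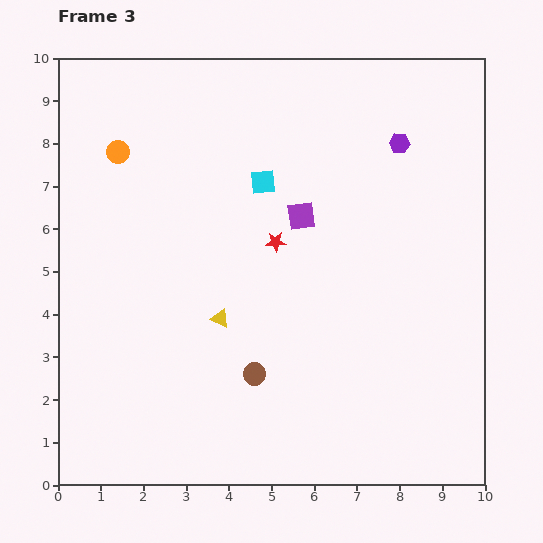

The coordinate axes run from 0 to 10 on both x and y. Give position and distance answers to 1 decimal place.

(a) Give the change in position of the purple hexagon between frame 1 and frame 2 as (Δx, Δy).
(1.6, -0.8)

The purple hexagon was at (4.9, 9.5) in frame 1 and (6.5, 8.7) in frame 2.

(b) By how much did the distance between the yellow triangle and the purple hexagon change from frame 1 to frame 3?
-2.5

Distance in frame 1: 8.4. Distance in frame 3: 5.9.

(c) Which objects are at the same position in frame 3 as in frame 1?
the red star, the orange circle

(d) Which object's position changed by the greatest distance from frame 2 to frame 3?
the cyan square

(moved 3.4; next 2.7)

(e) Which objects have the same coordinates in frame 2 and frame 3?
the red star, the orange circle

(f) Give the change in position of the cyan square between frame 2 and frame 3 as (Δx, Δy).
(1.5, 3.1)

The cyan square was at (3.3, 4.0) in frame 2 and (4.8, 7.1) in frame 3.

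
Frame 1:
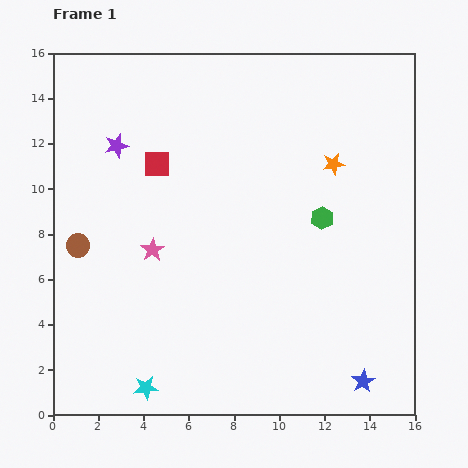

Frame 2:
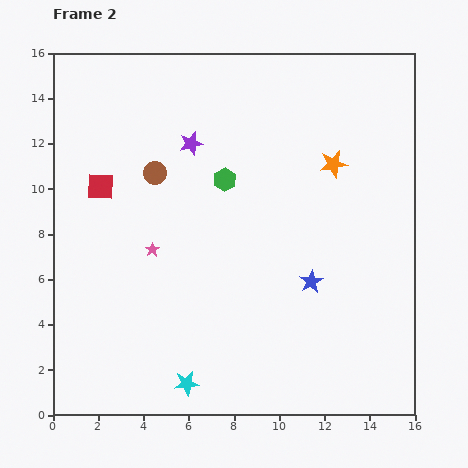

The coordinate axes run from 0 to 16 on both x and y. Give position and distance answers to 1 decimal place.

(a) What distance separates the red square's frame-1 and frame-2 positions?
2.7

The red square moved from (4.6, 11.1) to (2.1, 10.1), a distance of √(2.5² + 1.0²) ≈ 2.7.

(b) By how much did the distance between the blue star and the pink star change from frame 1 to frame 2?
-3.9

Distance in frame 1: 11.0. Distance in frame 2: 7.1.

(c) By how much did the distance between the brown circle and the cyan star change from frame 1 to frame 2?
+2.4

Distance in frame 1: 7.0. Distance in frame 2: 9.4.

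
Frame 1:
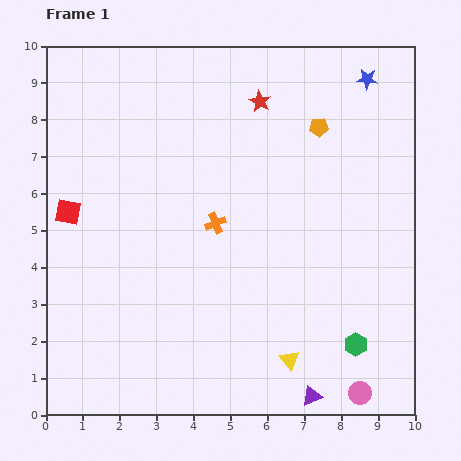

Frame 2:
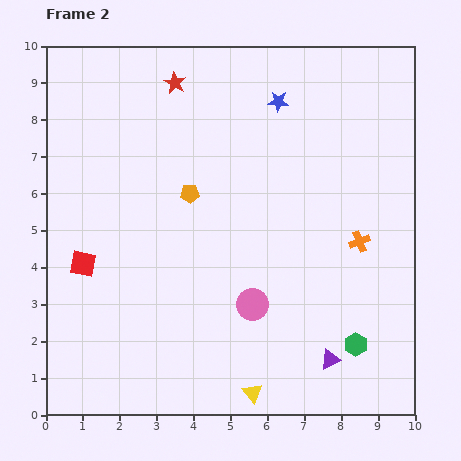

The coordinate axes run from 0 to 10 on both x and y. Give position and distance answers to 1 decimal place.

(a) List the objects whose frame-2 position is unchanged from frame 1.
the green hexagon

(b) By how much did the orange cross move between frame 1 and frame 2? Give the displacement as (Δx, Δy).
(3.9, -0.5)

The orange cross was at (4.6, 5.2) in frame 1 and (8.5, 4.7) in frame 2.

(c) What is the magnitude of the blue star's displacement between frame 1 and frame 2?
2.5

The blue star moved from (8.7, 9.1) to (6.3, 8.5), a distance of √(2.4² + 0.6²) ≈ 2.5.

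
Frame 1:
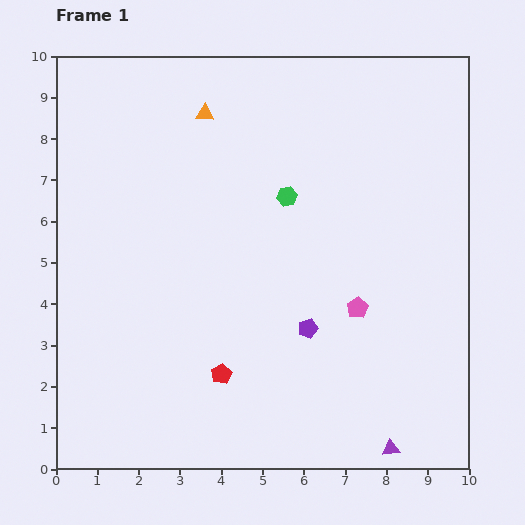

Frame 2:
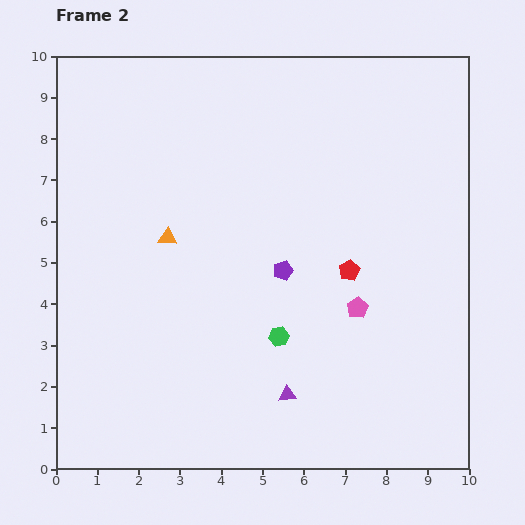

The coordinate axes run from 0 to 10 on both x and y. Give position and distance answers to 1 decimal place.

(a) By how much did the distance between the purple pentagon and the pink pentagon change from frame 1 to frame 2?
+0.7

Distance in frame 1: 1.3. Distance in frame 2: 2.0.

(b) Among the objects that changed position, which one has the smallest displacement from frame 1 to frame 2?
the purple pentagon

(moved 1.5)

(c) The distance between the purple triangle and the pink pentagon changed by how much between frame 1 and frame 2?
-0.8

Distance in frame 1: 3.5. Distance in frame 2: 2.7.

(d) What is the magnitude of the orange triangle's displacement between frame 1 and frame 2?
3.1

The orange triangle moved from (3.6, 8.6) to (2.7, 5.6), a distance of √(0.9² + 3.0²) ≈ 3.1.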